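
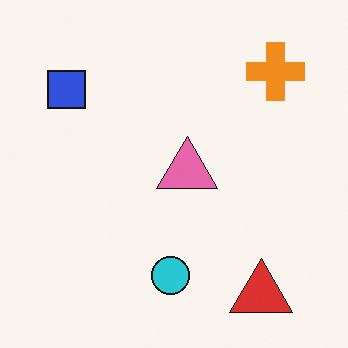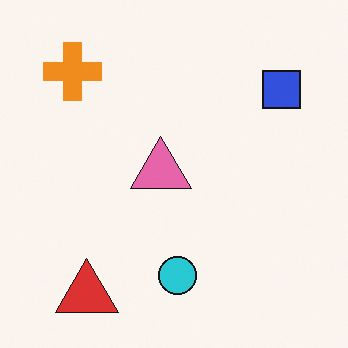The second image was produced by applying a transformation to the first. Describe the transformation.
The transformation is: flipped horizontally (left ↔ right).

The blue square is in the top-left of the first image and the top-right of the second — shapes on opposite sides of the vertical midline have swapped in a mirror flip.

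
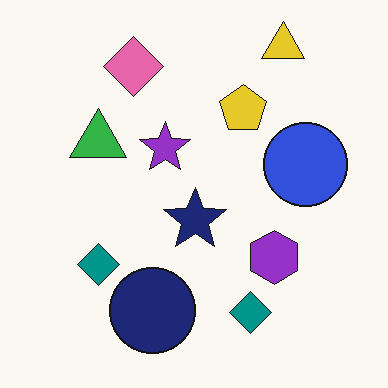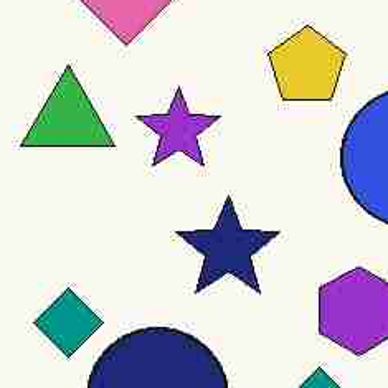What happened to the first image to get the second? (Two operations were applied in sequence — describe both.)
The image was degraded with heavy JPEG compression, then cropped to a noticeably smaller region and rescaled.

Blocky 8×8 compression artifacts appear around shape edges and the flat background shows ringing — characteristic JPEG degradation. The visible shapes are larger and the field of view is narrower; shapes near the original edges may be partly or wholly outside the frame — a crop-and-rescale.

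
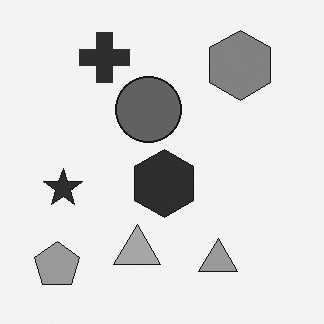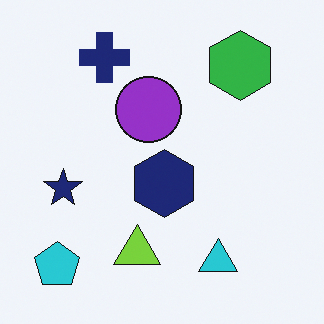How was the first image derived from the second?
The transformation is: converted to grayscale.

All color is removed — every shape is now a shade of grey.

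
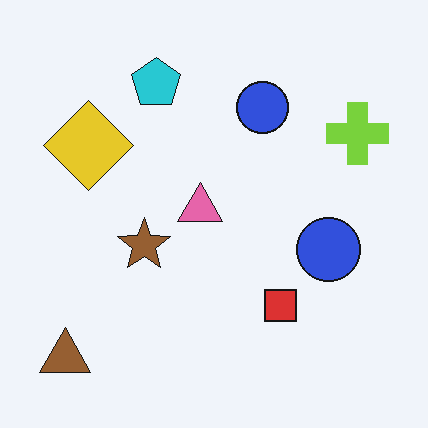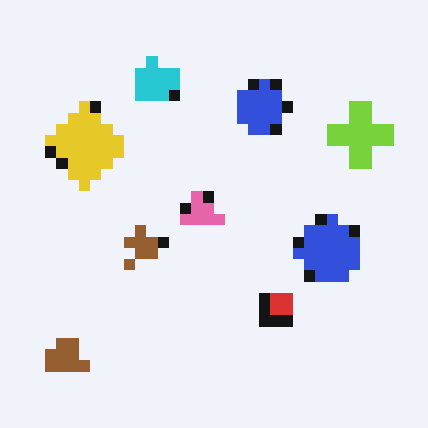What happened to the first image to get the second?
The image was heavily pixelated into large blocks.

Shapes are reduced to large square blocks; fine edges and outlines are lost — a downscale-then-upscale (mosaic) effect.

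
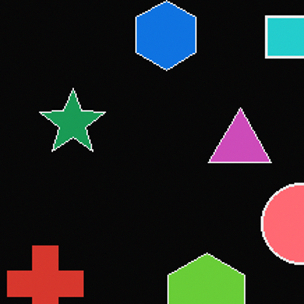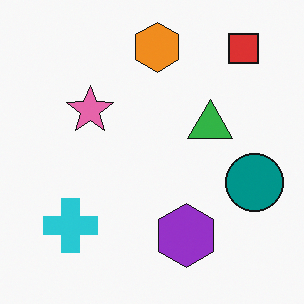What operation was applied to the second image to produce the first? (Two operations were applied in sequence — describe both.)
The transformation is: cropped slightly and scaled back up, then color-inverted (negative).

The visible shapes are larger and the field of view is narrower; shapes near the original edges may be partly or wholly outside the frame — a crop-and-rescale. The light background has become dark and every shape's color is its complement — a photographic negative.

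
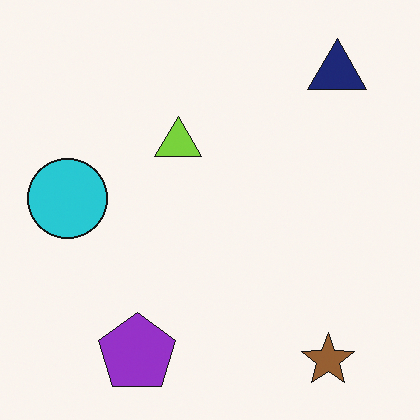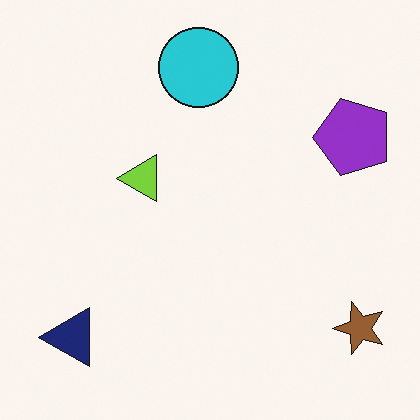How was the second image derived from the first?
This is the original image transposed (reflected across the top-left ↔ bottom-right diagonal).

Shapes have swapped their row and column positions — what was in the top-right is now in the bottom-left — a diagonal reflection.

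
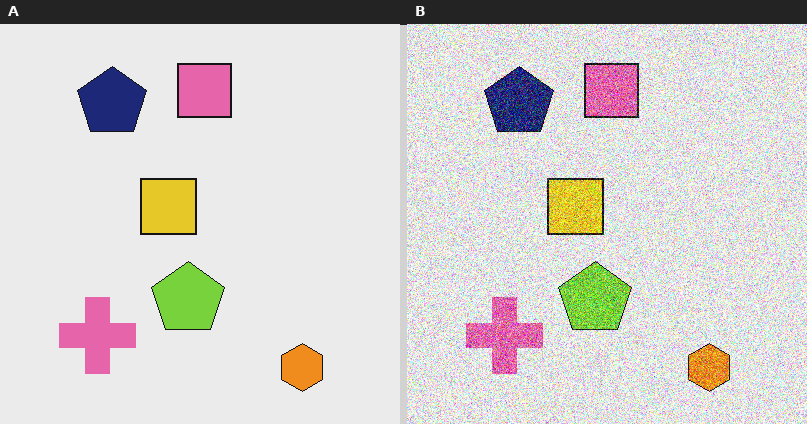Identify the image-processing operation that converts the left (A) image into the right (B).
Degraded with strong gaussian noise.

Random speckle covers the whole image, including the flat background.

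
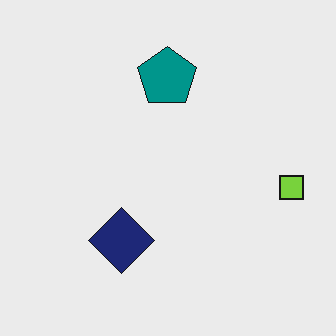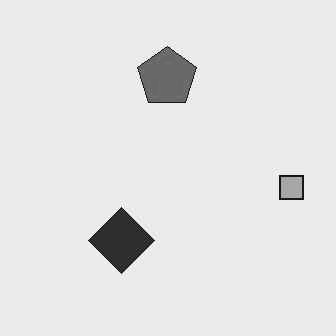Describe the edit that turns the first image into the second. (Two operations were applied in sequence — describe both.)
This is the original image given moderate JPEG compression, then converted to grayscale.

Blocky 8×8 compression artifacts appear around shape edges and the flat background shows ringing — characteristic JPEG degradation. All color is removed — every shape is now a shade of grey.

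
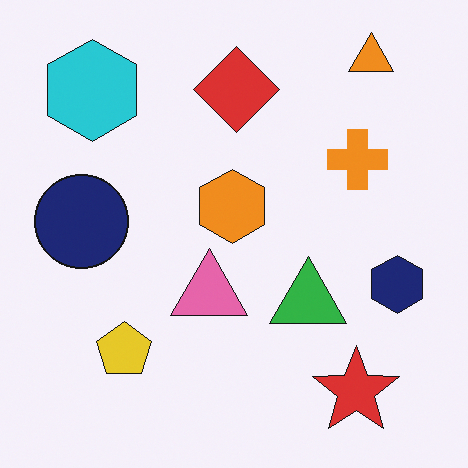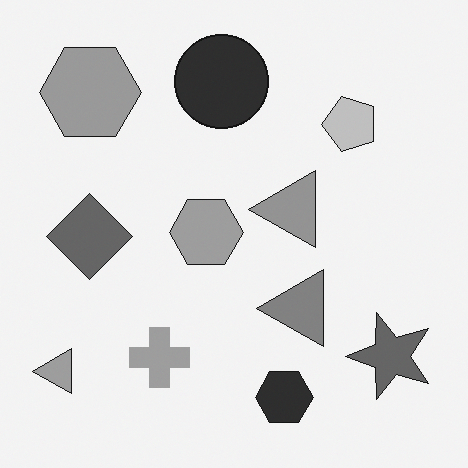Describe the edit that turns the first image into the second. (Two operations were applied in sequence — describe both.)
This is the original image transposed (reflected across the top-left ↔ bottom-right diagonal), then converted to grayscale.

Shapes have swapped their row and column positions — what was in the top-right is now in the bottom-left — a diagonal reflection. All color is removed — every shape is now a shade of grey.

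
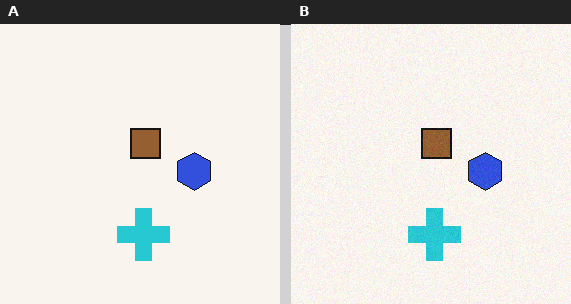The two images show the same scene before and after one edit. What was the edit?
The image was degraded with light additive noise.

Random speckle covers the whole image, including the flat background.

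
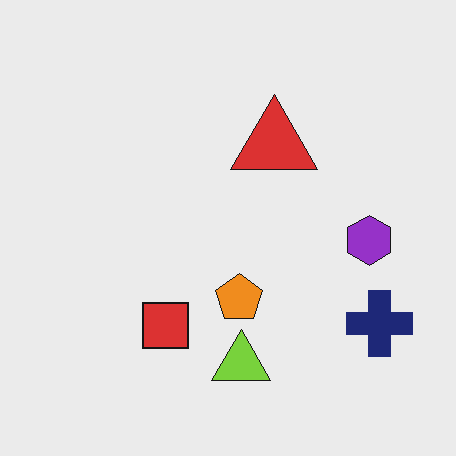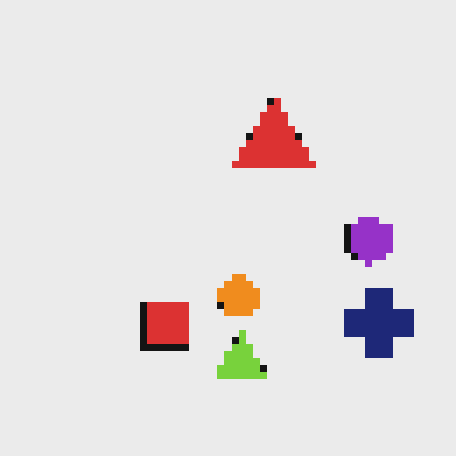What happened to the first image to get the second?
The second image is the first pixelated into visible square blocks.

Shapes are reduced to large square blocks; fine edges and outlines are lost — a downscale-then-upscale (mosaic) effect.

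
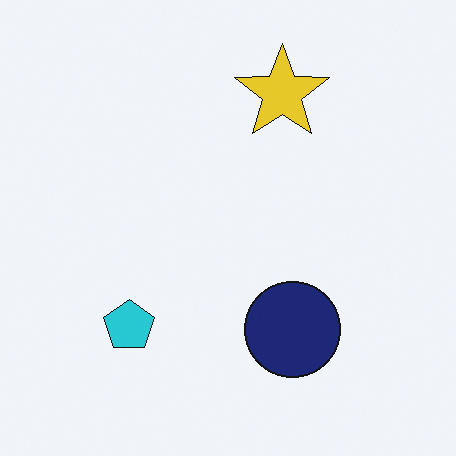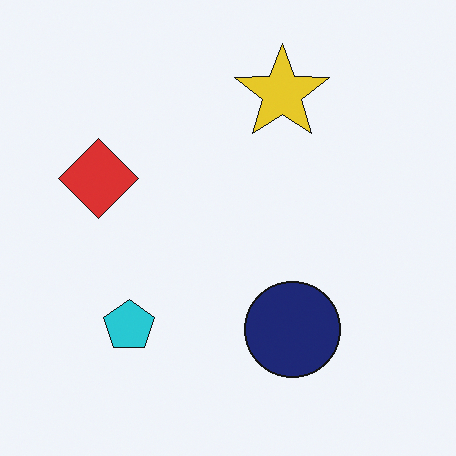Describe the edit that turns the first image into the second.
The second image is the first overlaid with an additional red diamond.

A red diamond appears in the second image that is absent from the first.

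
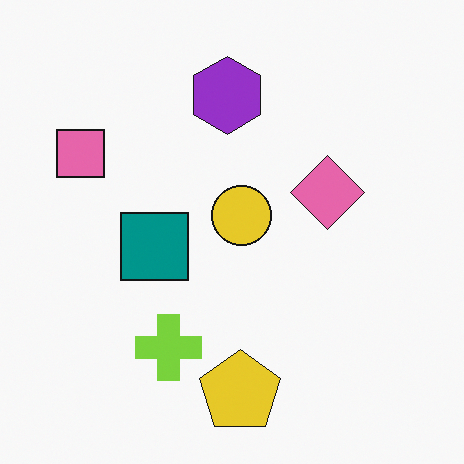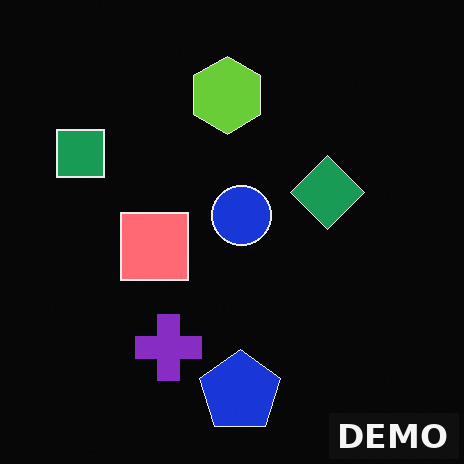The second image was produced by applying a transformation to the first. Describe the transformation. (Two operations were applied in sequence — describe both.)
The second image is the first color-inverted (negative), then watermarked with the text "DEMO" in the lower-right corner.

The light background has become dark and every shape's color is its complement — a photographic negative. A dark label reading "DEMO" appears in the lower-right corner.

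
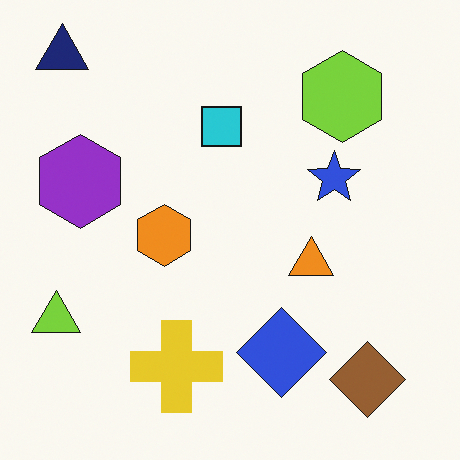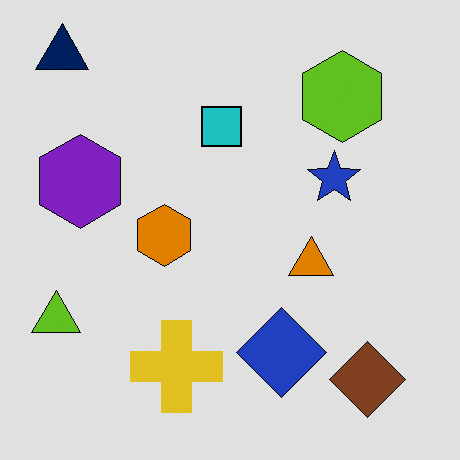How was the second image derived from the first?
This is the original image moderately posterized.

Each flat color has snapped to a coarser quantized level — most visibly, the near-white background has dropped to a flat grey.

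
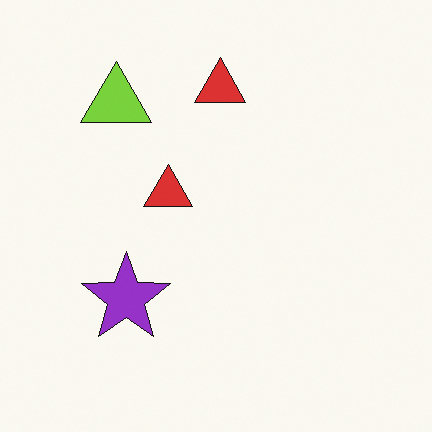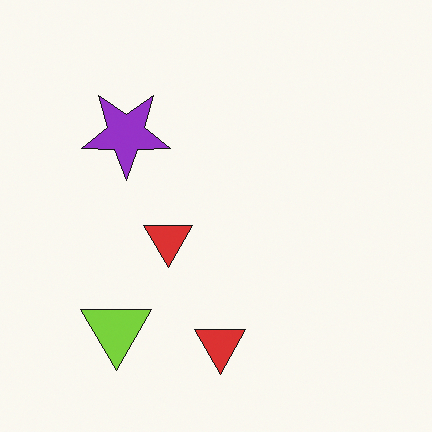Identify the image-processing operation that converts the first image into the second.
This is the original image flipped vertically (top ↔ bottom).

The lime triangle is in the top-left of the first image and the bottom-left of the second — shapes on opposite sides of the horizontal midline have swapped in a mirror flip.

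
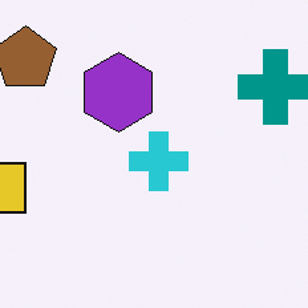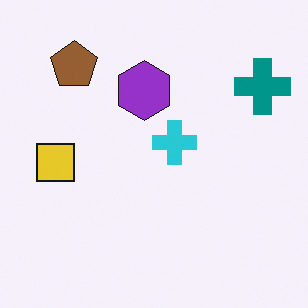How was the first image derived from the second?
It was cropped to a modestly smaller region and rescaled.

The visible shapes are larger and the field of view is narrower; shapes near the original edges may be partly or wholly outside the frame — a crop-and-rescale.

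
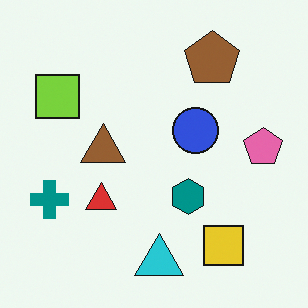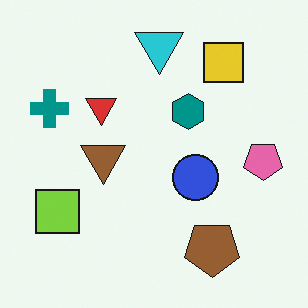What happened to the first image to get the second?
The transformation is: flipped vertically (top ↔ bottom).

The cyan triangle is in the bottom of the first image and the top of the second — shapes on opposite sides of the horizontal midline have swapped in a mirror flip.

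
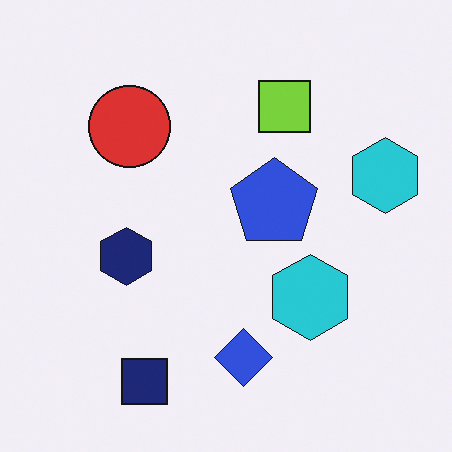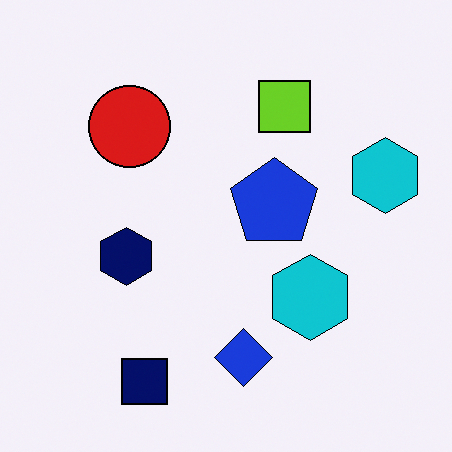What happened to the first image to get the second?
It was given slightly increased contrast.

Tones are pushed away from mid-grey across the whole image — a global contrast change.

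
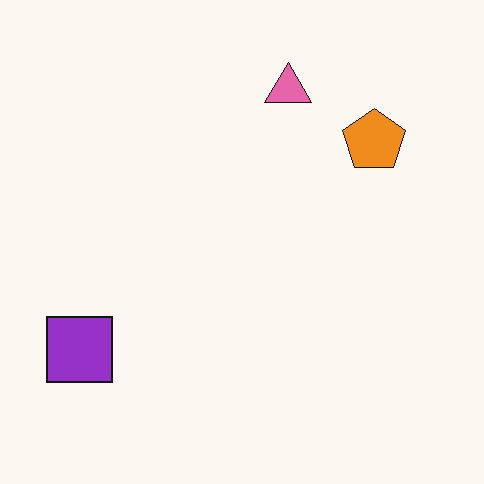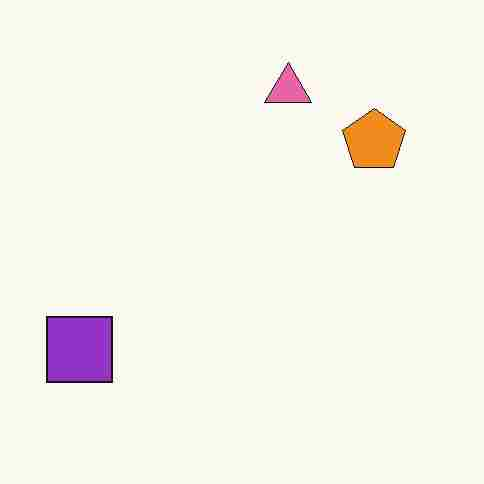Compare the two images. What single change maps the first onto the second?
The image was degraded with heavy JPEG compression.

Blocky 8×8 compression artifacts appear around shape edges and the flat background shows ringing — characteristic JPEG degradation.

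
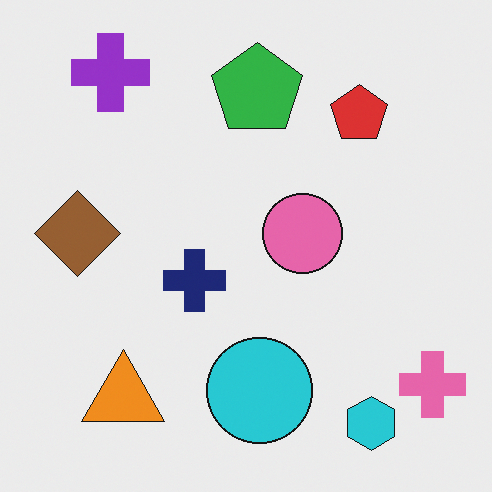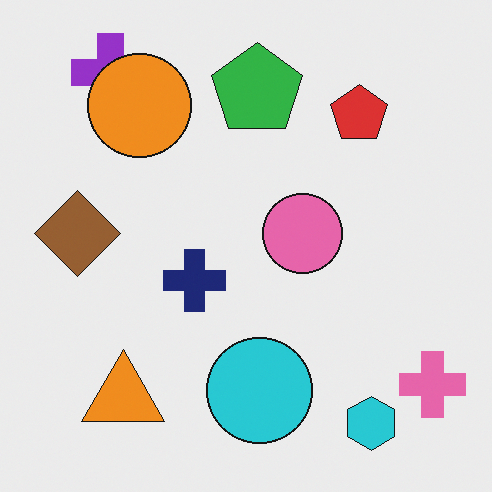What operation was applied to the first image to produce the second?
Overlaid with an additional orange circle.

An orange circle appears in the second image that is absent from the first.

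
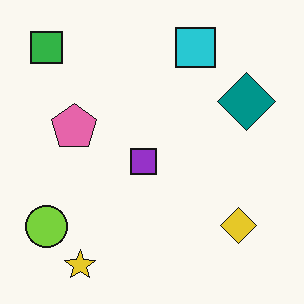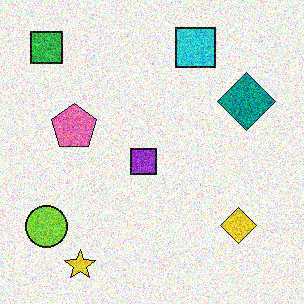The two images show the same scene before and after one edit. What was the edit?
The second image is the first degraded with strong gaussian noise.

Random speckle covers the whole image, including the flat background.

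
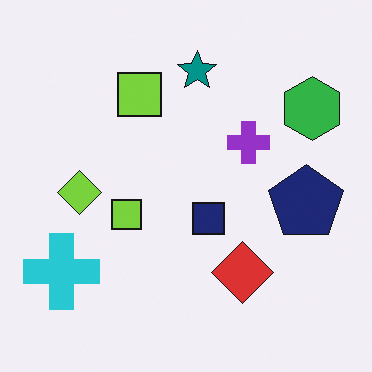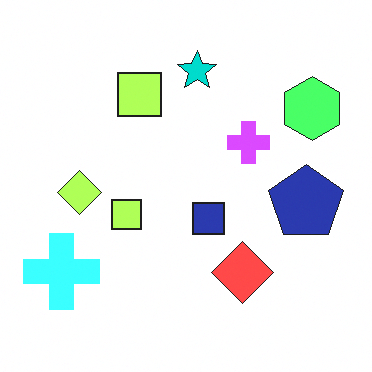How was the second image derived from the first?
The image was brightened a lot.

Every pixel — background and shapes alike — is uniformly brightened.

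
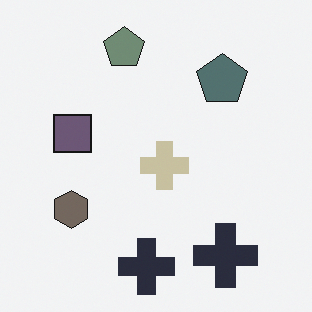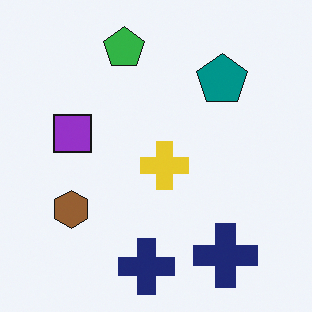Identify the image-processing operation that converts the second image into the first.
The image was heavily desaturated.

All colors are more muted and greyish — a global saturation change.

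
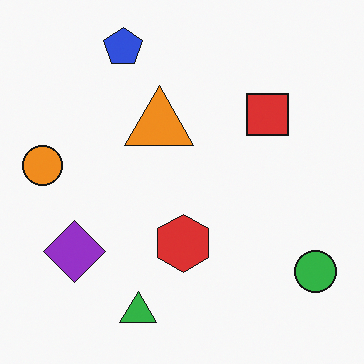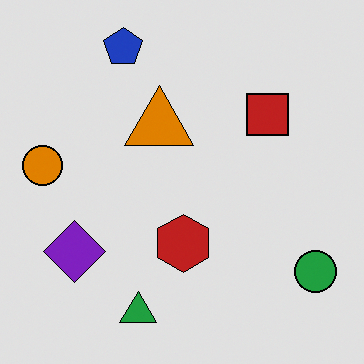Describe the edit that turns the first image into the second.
The second image is the first posterized to a reduced palette.

Each flat color has snapped to a coarser quantized level — most visibly, the near-white background has dropped to a flat grey.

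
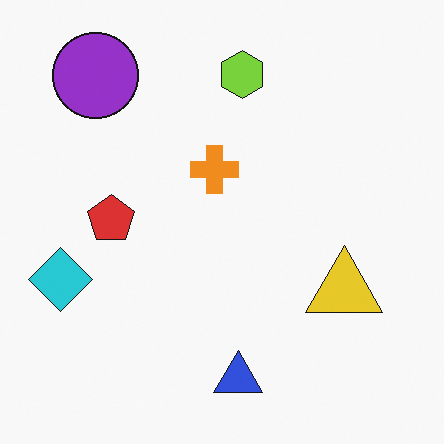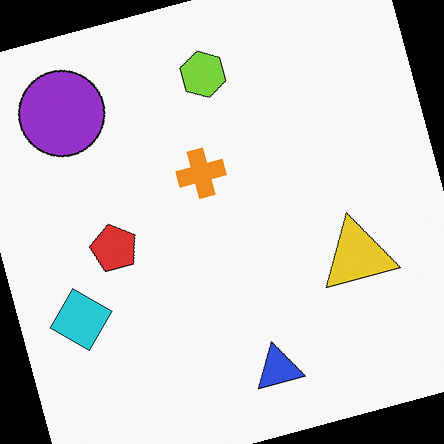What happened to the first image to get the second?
The image was rotated counter-clockwise by a moderate amount.

Every shape is tilted by the same angle and the image corners show triangular fill wedges — a whole-image rotation by a non-right angle.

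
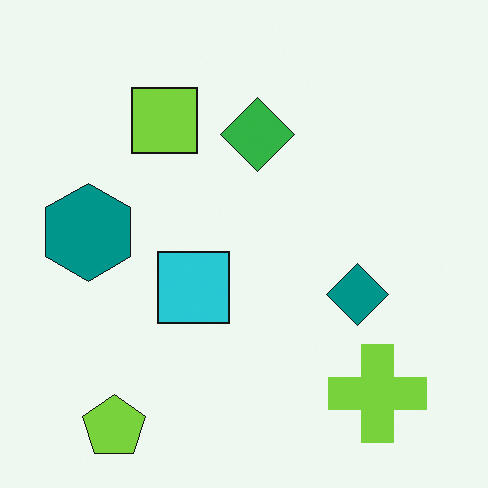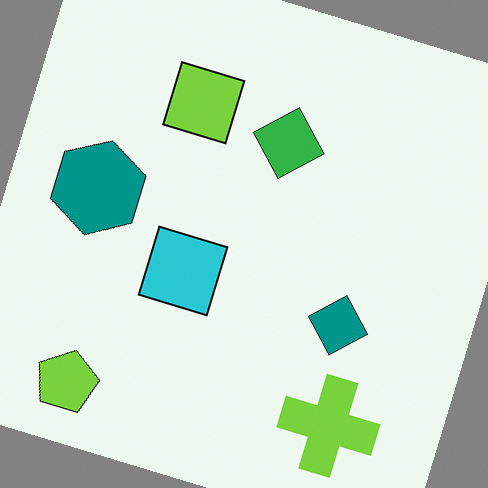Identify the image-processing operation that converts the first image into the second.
The image was rotated clockwise by a moderate amount.

Every shape is tilted by the same angle and the image corners show triangular fill wedges — a whole-image rotation by a non-right angle.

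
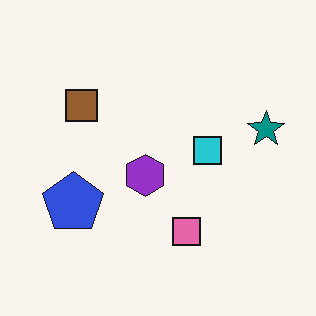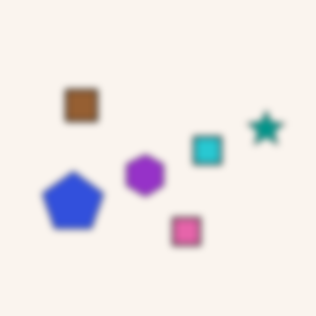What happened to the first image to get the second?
The second image is the first noticeably gaussian-blurred.

Shape edges and outlines are uniformly softened across the whole image.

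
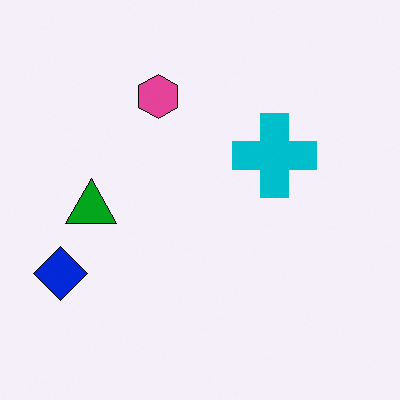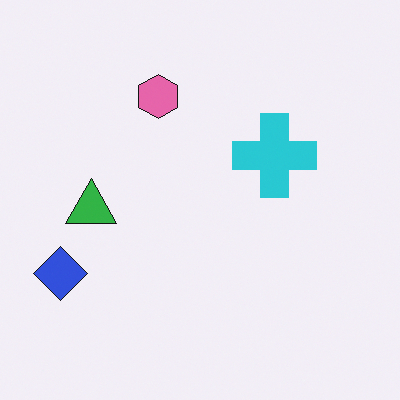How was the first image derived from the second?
The transformation is: given slightly increased contrast.

Tones are pushed away from mid-grey across the whole image — a global contrast change.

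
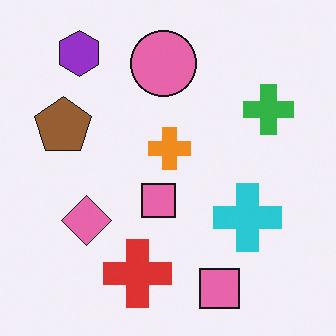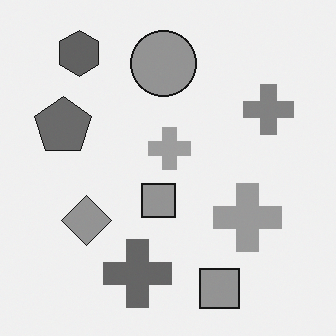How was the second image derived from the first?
The transformation is: converted to grayscale.

All color is removed — every shape is now a shade of grey.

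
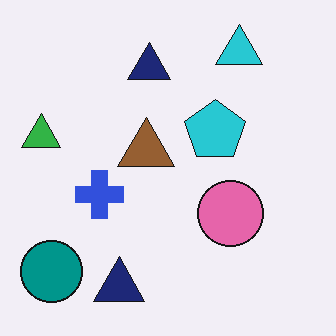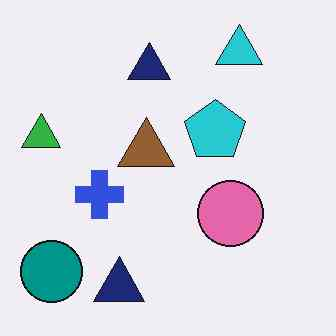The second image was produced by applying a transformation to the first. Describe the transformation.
This is the original image JPEG-compressed with visible artifacts.

Blocky 8×8 compression artifacts appear around shape edges and the flat background shows ringing — characteristic JPEG degradation.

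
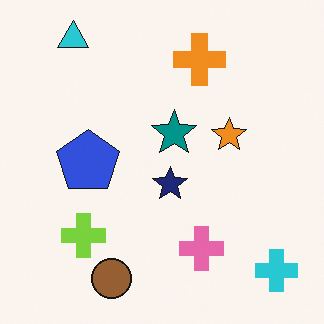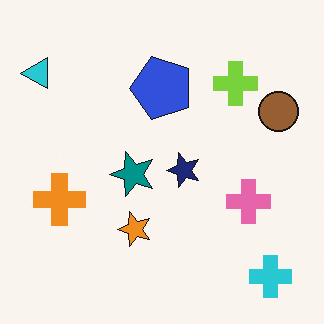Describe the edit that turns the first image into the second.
The image was transposed (reflected across the top-left ↔ bottom-right diagonal).

Shapes have swapped their row and column positions — what was in the top-right is now in the bottom-left — a diagonal reflection.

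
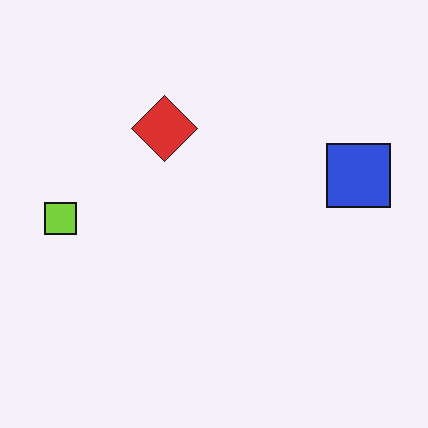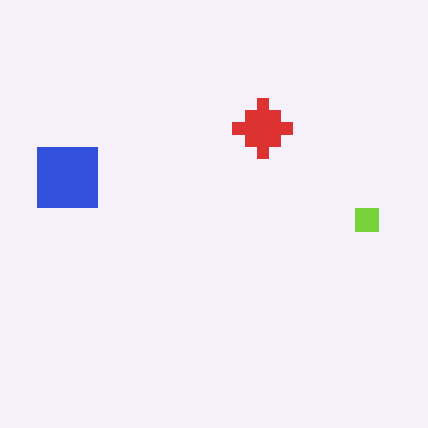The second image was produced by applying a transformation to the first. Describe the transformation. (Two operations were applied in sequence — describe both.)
This is the original image heavily pixelated into large blocks, then flipped horizontally (left ↔ right).

Shapes are reduced to large square blocks; fine edges and outlines are lost — a downscale-then-upscale (mosaic) effect. The lime square is in the left of the first image and the right of the second — shapes on opposite sides of the vertical midline have swapped in a mirror flip.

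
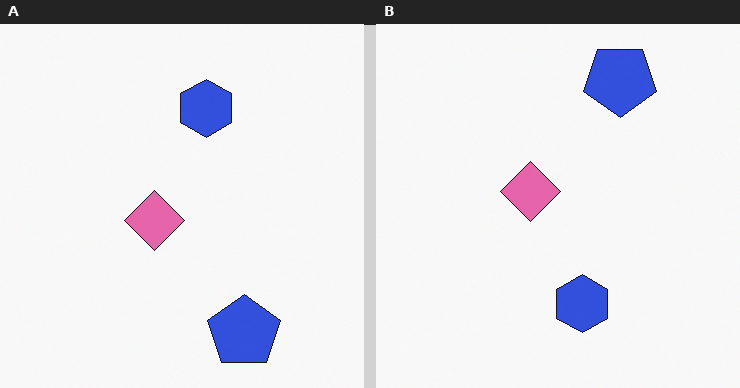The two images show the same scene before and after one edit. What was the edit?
The right (B) image is the left (A) flipped vertically (top ↔ bottom).

The blue pentagon is in the bottom-right of the left (A) image and the top-right of the right (B) — shapes on opposite sides of the horizontal midline have swapped in a mirror flip.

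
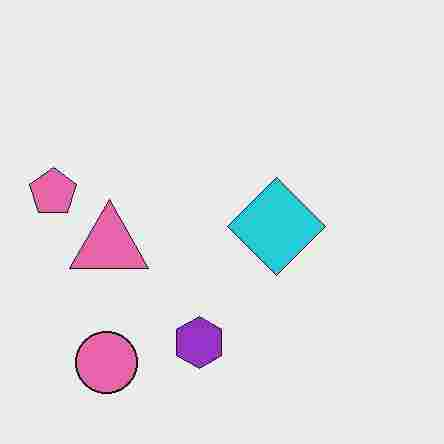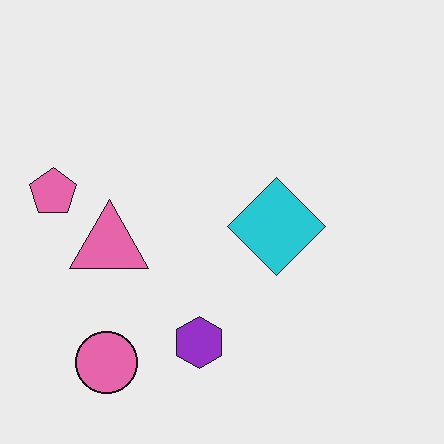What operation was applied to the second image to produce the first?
The transformation is: degraded with heavy JPEG compression.

Blocky 8×8 compression artifacts appear around shape edges and the flat background shows ringing — characteristic JPEG degradation.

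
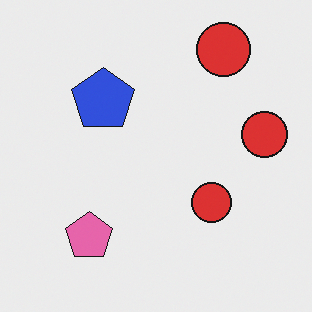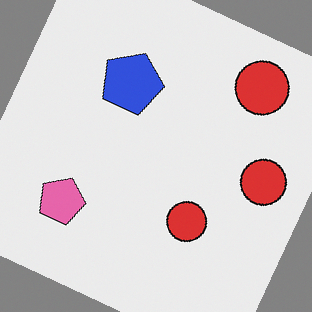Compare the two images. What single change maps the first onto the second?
Rotated clockwise by a clearly visible amount.

Every shape is tilted by the same angle and the image corners show triangular fill wedges — a whole-image rotation by a non-right angle.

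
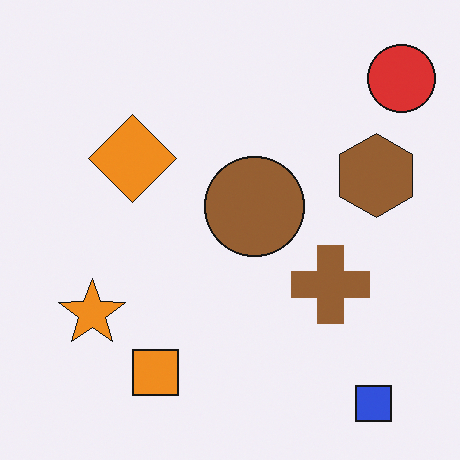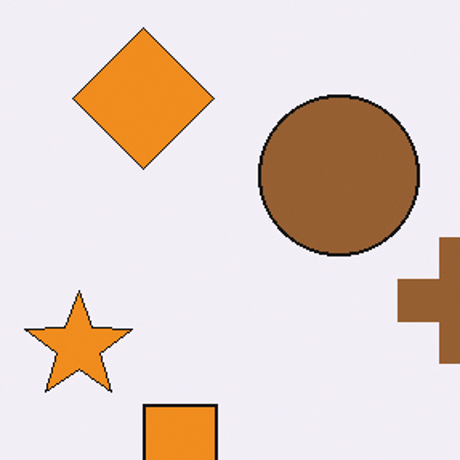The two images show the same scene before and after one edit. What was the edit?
This is the original image cropped to a modestly smaller region and rescaled.

The visible shapes are larger and the field of view is narrower; shapes near the original edges may be partly or wholly outside the frame — a crop-and-rescale.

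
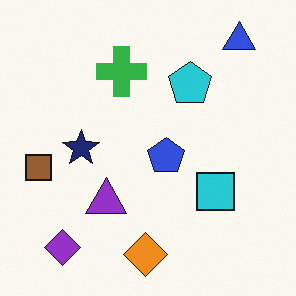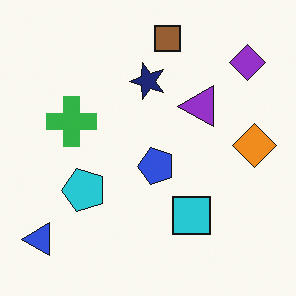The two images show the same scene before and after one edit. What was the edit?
The transformation is: transposed (reflected across the top-left ↔ bottom-right diagonal).

Shapes have swapped their row and column positions — what was in the top-right is now in the bottom-left — a diagonal reflection.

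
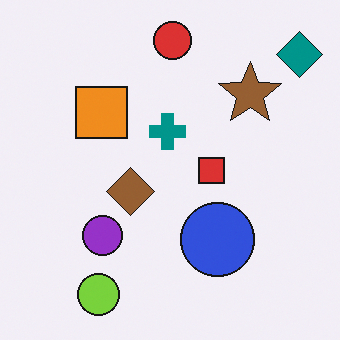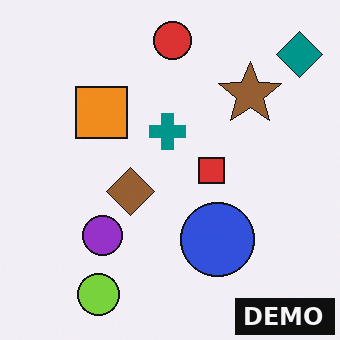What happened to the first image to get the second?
This is the original image watermarked with the text "DEMO" in the lower-right corner.

A dark label reading "DEMO" appears in the lower-right corner.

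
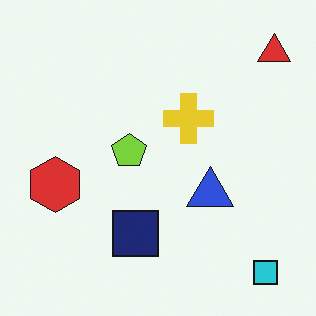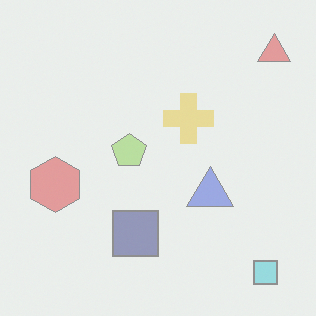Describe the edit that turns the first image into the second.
Given much lower contrast.

Tones are pushed toward mid-grey across the whole image — a global contrast change.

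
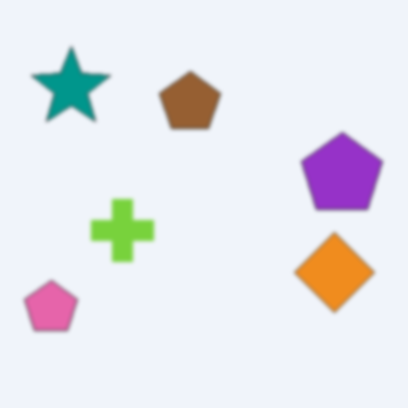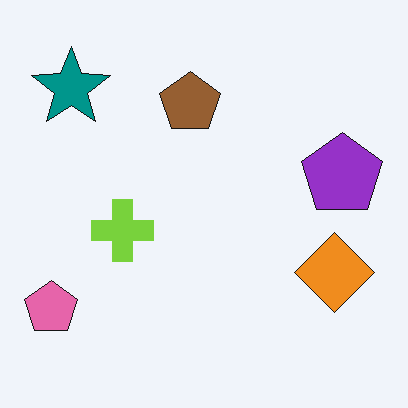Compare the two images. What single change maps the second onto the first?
Lightly blurred.

Shape edges and outlines are uniformly softened across the whole image.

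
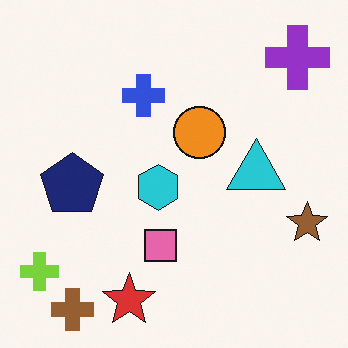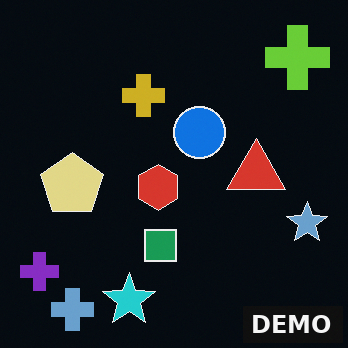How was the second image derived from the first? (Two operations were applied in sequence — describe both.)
The second image is the first color-inverted (negative), then watermarked with the text "DEMO" in the lower-right corner.

The light background has become dark and every shape's color is its complement — a photographic negative. A dark label reading "DEMO" appears in the lower-right corner.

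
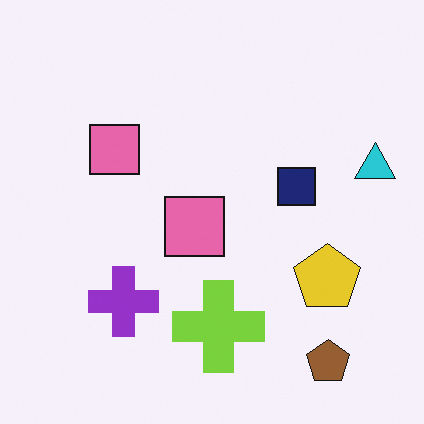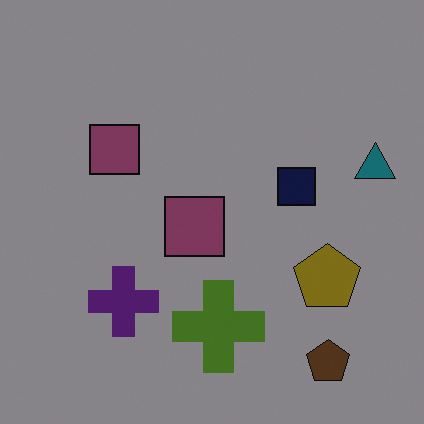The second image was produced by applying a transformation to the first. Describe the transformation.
The second image is the first darkened a lot.

Every pixel — background and shapes alike — is uniformly darkened.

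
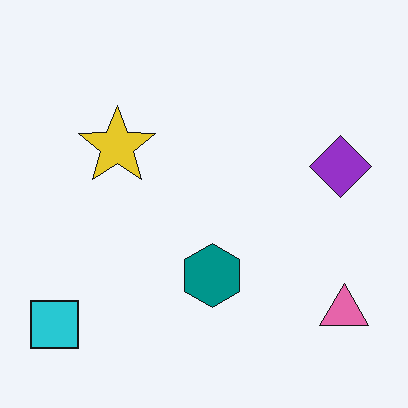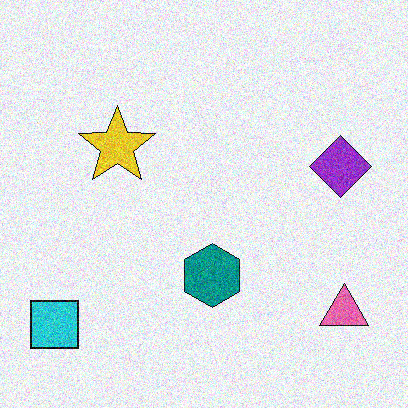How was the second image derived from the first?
Degraded with visible gaussian noise.

Random speckle covers the whole image, including the flat background.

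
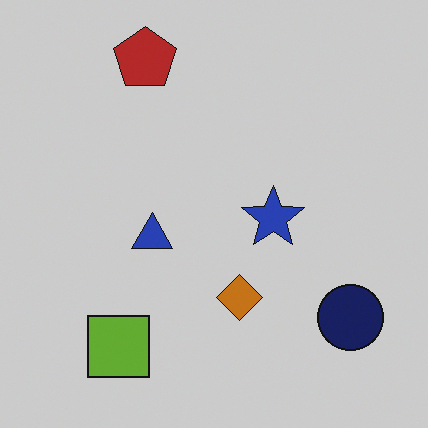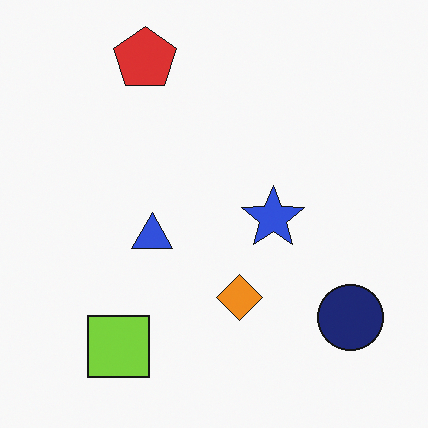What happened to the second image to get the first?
Slightly darkened.

Every pixel — background and shapes alike — is uniformly darkened.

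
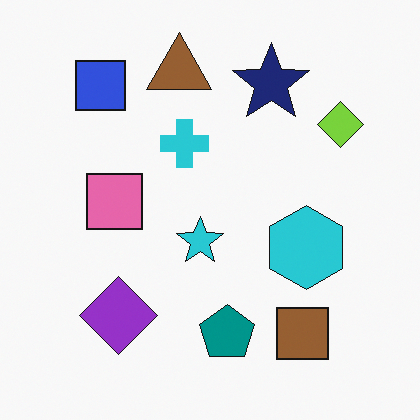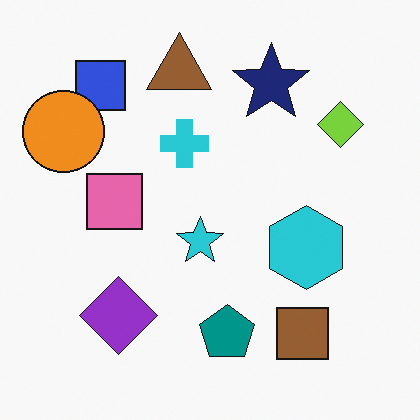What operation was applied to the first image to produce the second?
The image was overlaid with an additional orange circle.

An orange circle appears in the second image that is absent from the first.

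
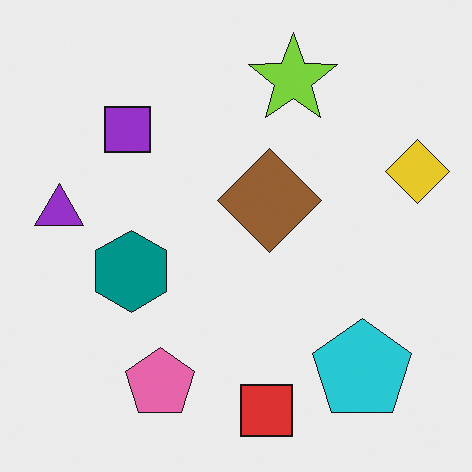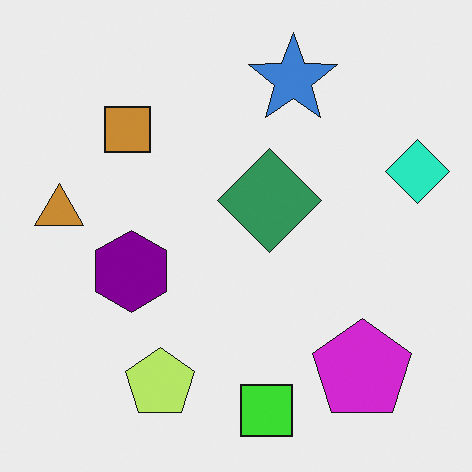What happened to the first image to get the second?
The second image is the first hue-shifted through roughly a third of the color wheel.

Every shape's color has rotated by the same amount around the hue wheel — a uniform hue shift.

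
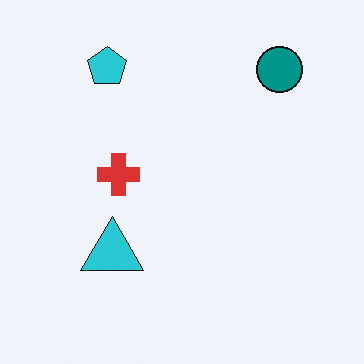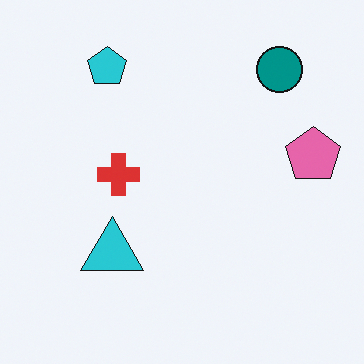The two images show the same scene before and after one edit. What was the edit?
The second image is the first overlaid with an additional pink pentagon.

A pink pentagon appears in the second image that is absent from the first.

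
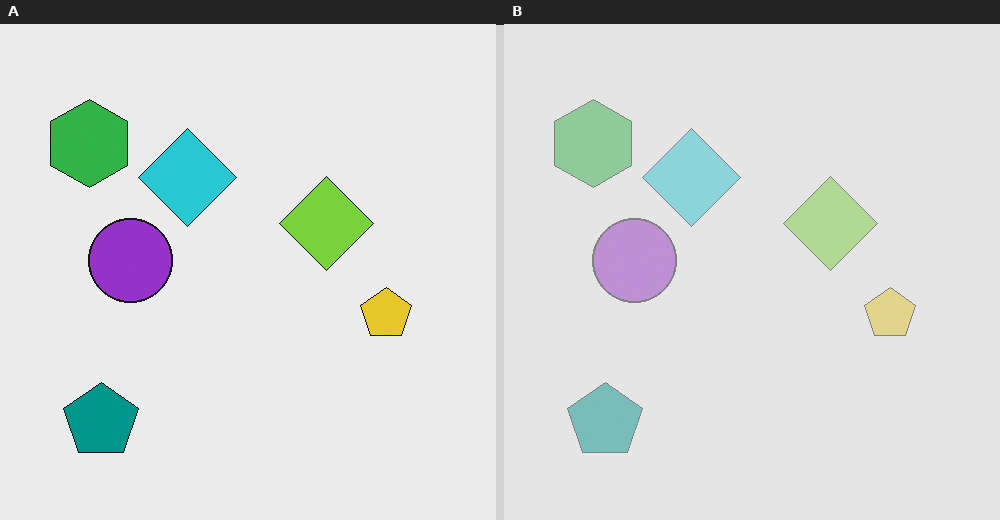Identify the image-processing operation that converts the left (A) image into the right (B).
Given much lower contrast.

Tones are pushed toward mid-grey across the whole image — a global contrast change.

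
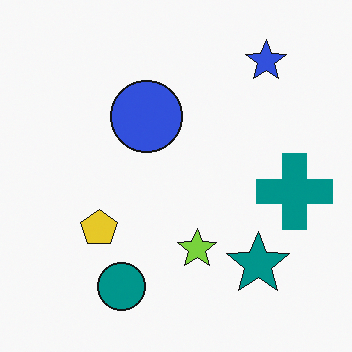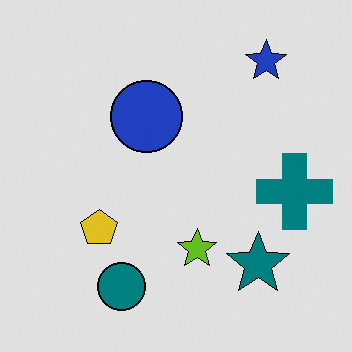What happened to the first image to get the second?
The second image is the first moderately posterized.

Each flat color has snapped to a coarser quantized level — most visibly, the near-white background has dropped to a flat grey.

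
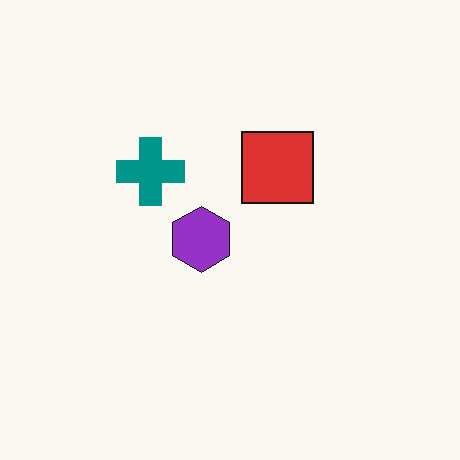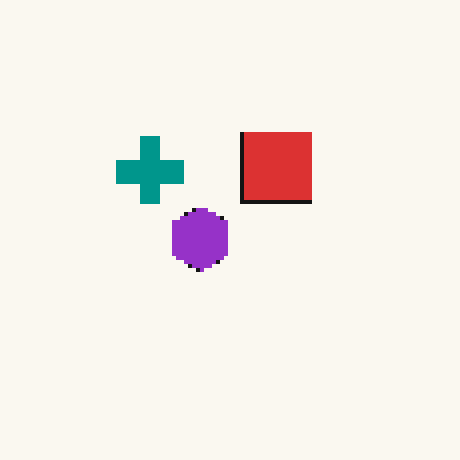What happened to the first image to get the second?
It was lightly pixelated (a mild mosaic effect).

Shapes are reduced to large square blocks; fine edges and outlines are lost — a downscale-then-upscale (mosaic) effect.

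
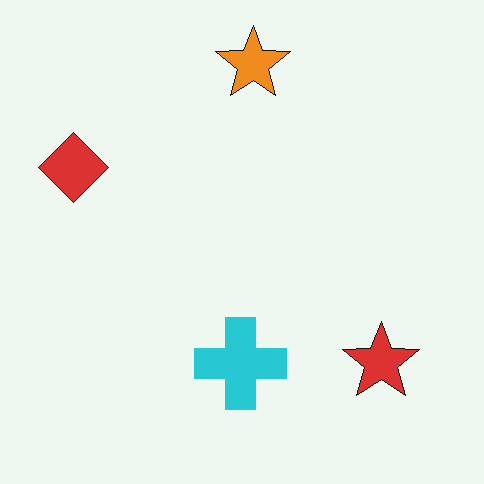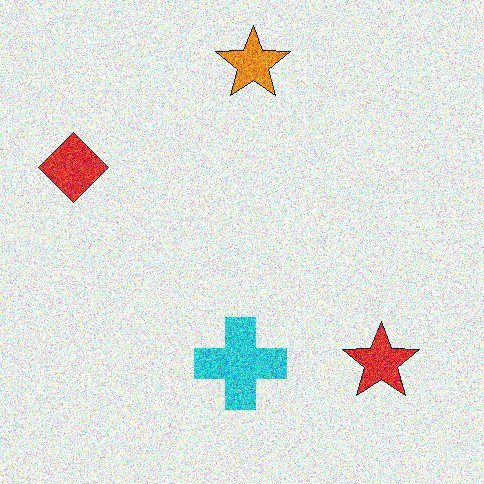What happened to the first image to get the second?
The transformation is: degraded with a thick layer of grain.

Random speckle covers the whole image, including the flat background.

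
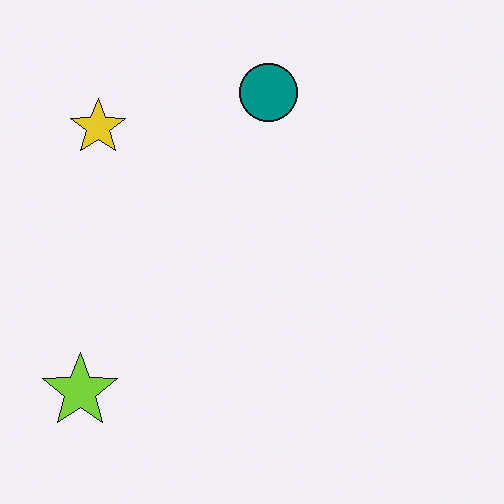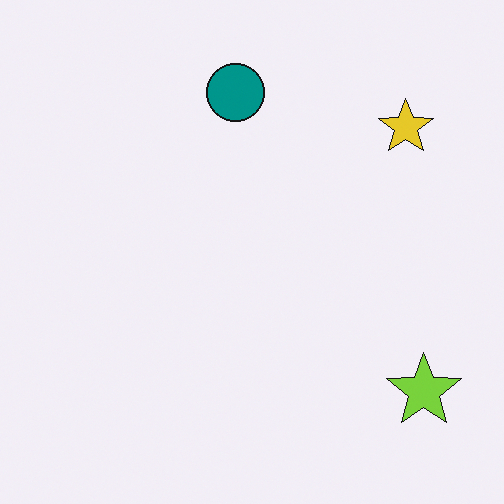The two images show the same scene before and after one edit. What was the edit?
The second image is the first flipped horizontally (left ↔ right).

The lime star is in the bottom-left of the first image and the bottom-right of the second — shapes on opposite sides of the vertical midline have swapped in a mirror flip.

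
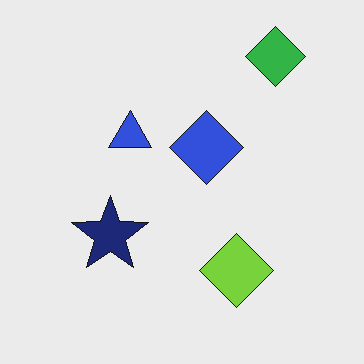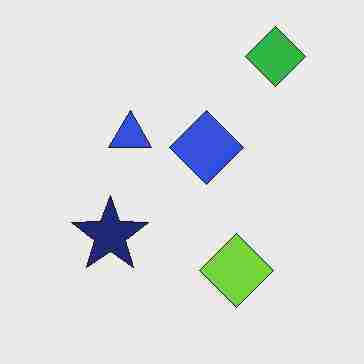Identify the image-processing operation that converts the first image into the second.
The image was degraded with heavy JPEG compression.

Blocky 8×8 compression artifacts appear around shape edges and the flat background shows ringing — characteristic JPEG degradation.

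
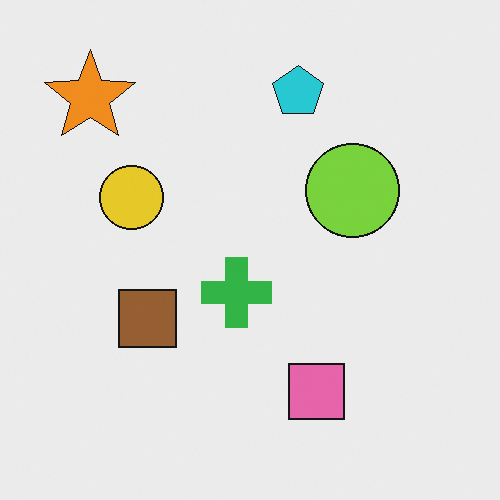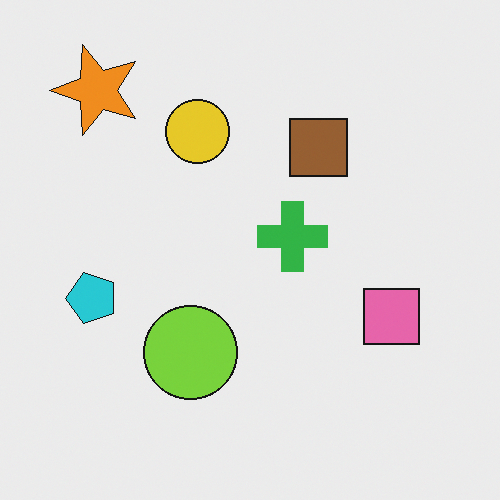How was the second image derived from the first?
The transformation is: transposed (reflected across the top-left ↔ bottom-right diagonal).

Shapes have swapped their row and column positions — what was in the top-right is now in the bottom-left — a diagonal reflection.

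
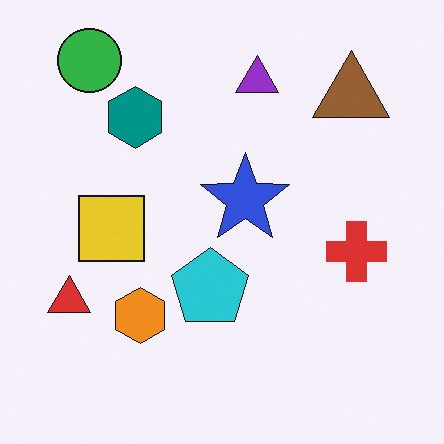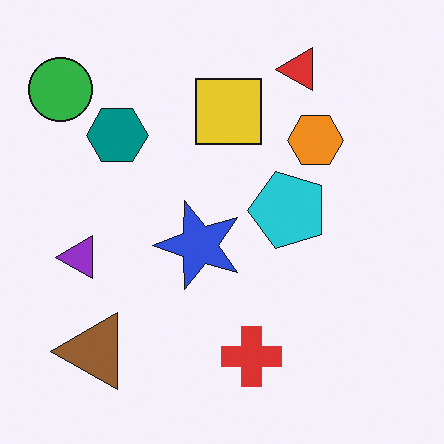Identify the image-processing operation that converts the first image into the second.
The image was transposed (reflected across the top-left ↔ bottom-right diagonal).

Shapes have swapped their row and column positions — what was in the top-right is now in the bottom-left — a diagonal reflection.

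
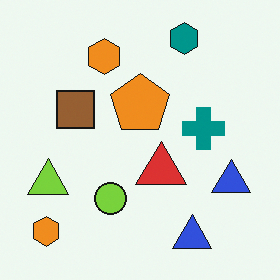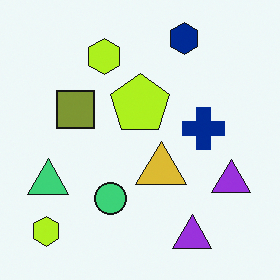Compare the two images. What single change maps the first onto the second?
The second image is the first hue-shifted slightly.

Every shape's color has rotated by the same amount around the hue wheel — a uniform hue shift.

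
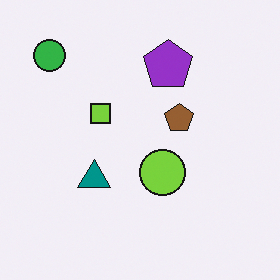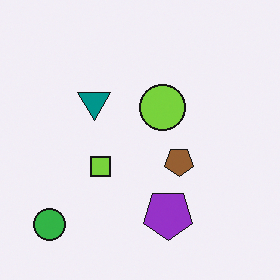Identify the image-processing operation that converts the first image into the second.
The second image is the first flipped vertically (top ↔ bottom).

The green circle is in the top-left of the first image and the bottom-left of the second — shapes on opposite sides of the horizontal midline have swapped in a mirror flip.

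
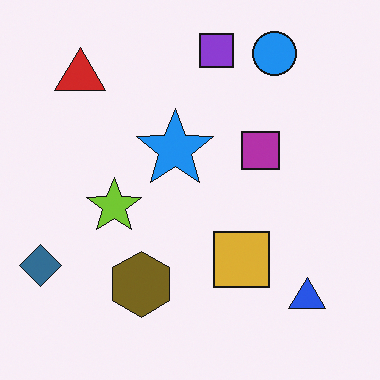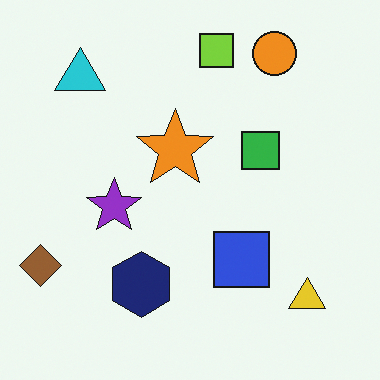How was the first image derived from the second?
This is the original image hue-shifted through roughly half the color wheel.

Every shape's color has rotated by the same amount around the hue wheel — a uniform hue shift.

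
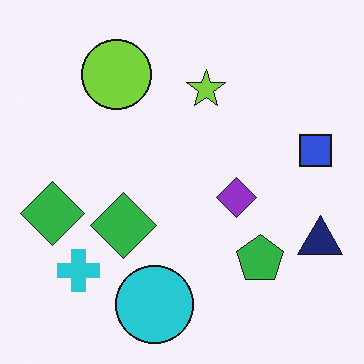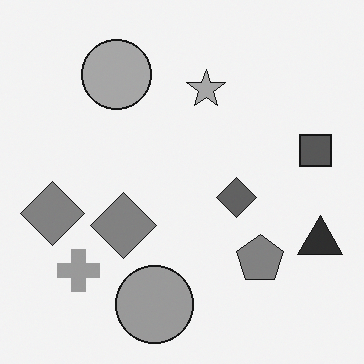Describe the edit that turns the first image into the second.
The second image is the first converted to grayscale.

All color is removed — every shape is now a shade of grey.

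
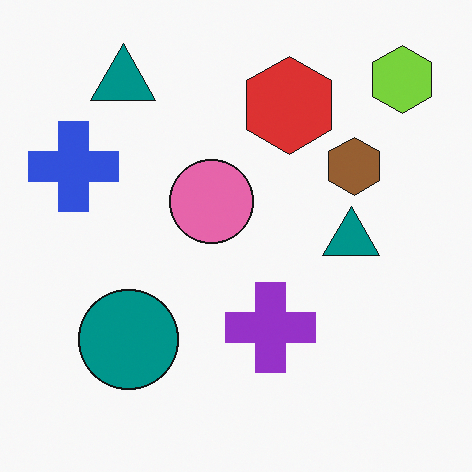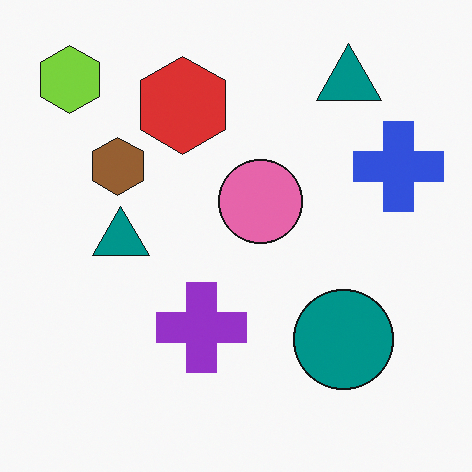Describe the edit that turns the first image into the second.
The second image is the first flipped horizontally (left ↔ right).

The lime hexagon is in the top-right of the first image and the top-left of the second — shapes on opposite sides of the vertical midline have swapped in a mirror flip.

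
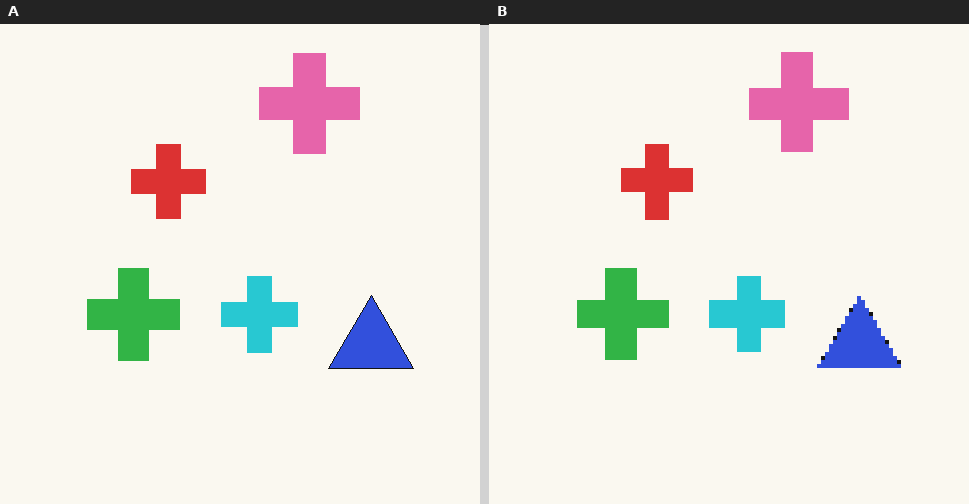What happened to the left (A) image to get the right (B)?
Mildly pixelated.

Shapes are reduced to large square blocks; fine edges and outlines are lost — a downscale-then-upscale (mosaic) effect.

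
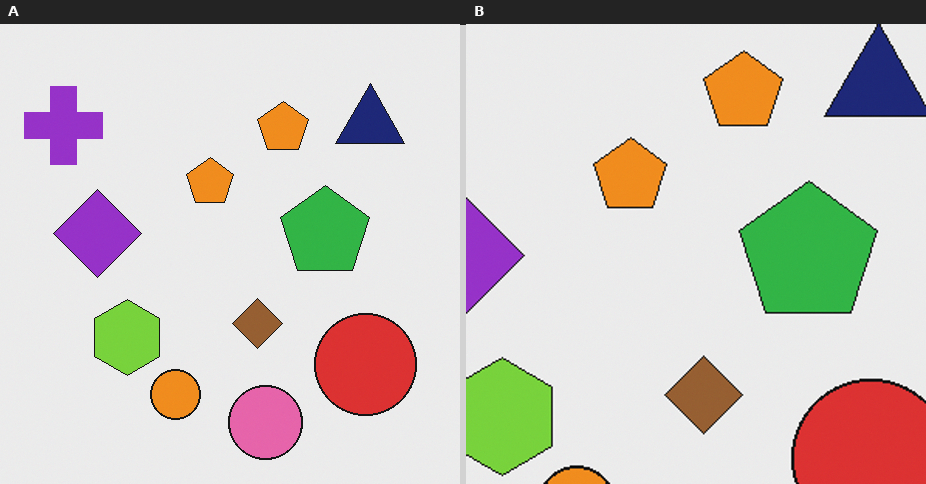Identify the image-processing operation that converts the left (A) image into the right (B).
It was cropped slightly and scaled back up.

The visible shapes are larger and the field of view is narrower; shapes near the original edges may be partly or wholly outside the frame — a crop-and-rescale.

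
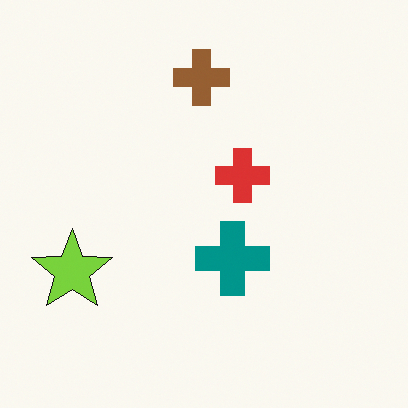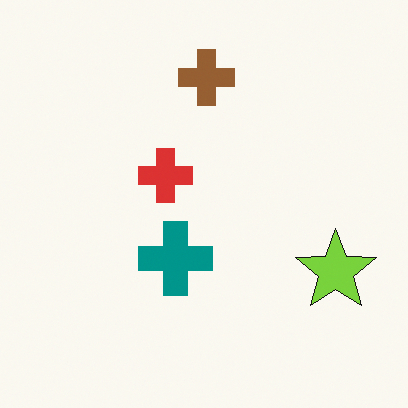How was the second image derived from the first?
This is the original image flipped horizontally (left ↔ right).

The lime star is in the left of the first image and the right of the second — shapes on opposite sides of the vertical midline have swapped in a mirror flip.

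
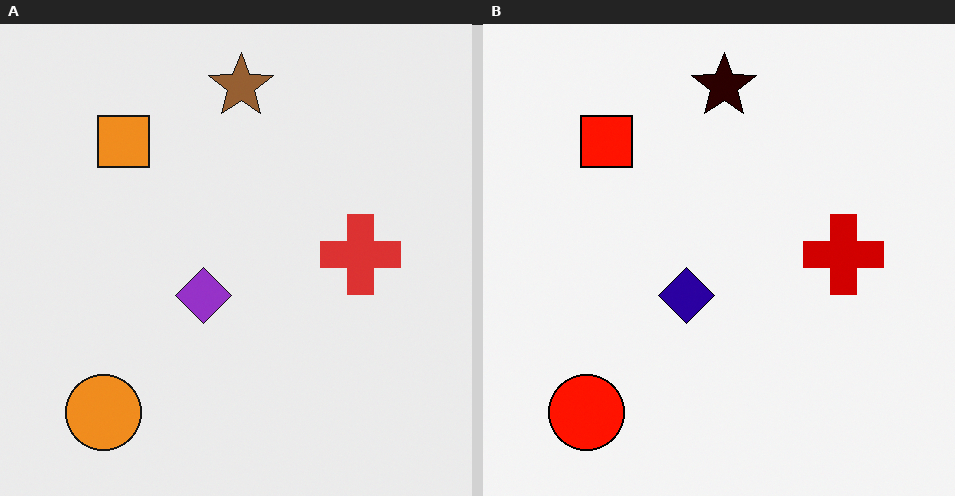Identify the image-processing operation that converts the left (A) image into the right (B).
This is the original image boosted in contrast.

Tones are pushed away from mid-grey across the whole image — a global contrast change.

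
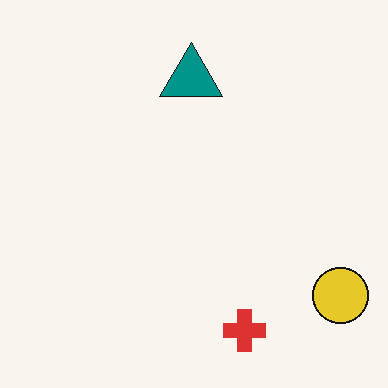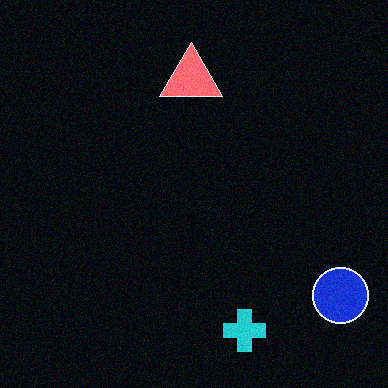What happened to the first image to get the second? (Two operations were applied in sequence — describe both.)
The transformation is: degraded with subtle gaussian noise, then color-inverted (negative).

Random speckle covers the whole image, including the flat background. The light background has become dark and every shape's color is its complement — a photographic negative.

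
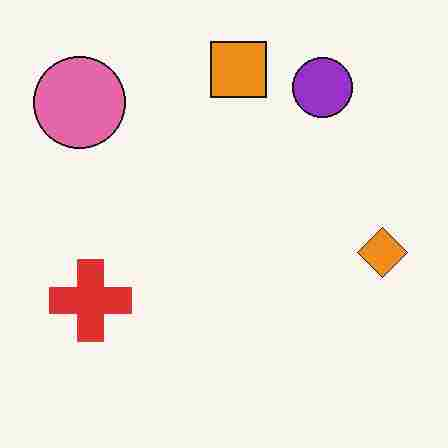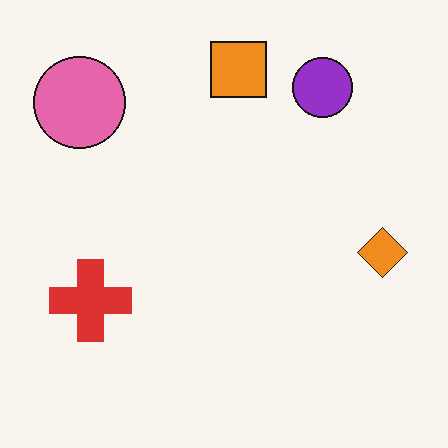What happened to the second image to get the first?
The image was degraded with heavy JPEG compression.

Blocky 8×8 compression artifacts appear around shape edges and the flat background shows ringing — characteristic JPEG degradation.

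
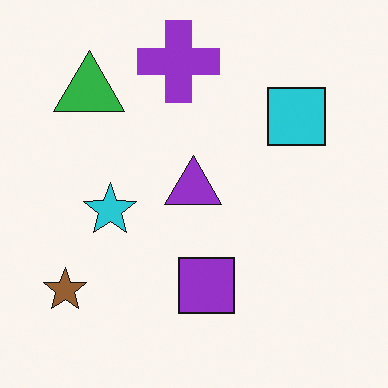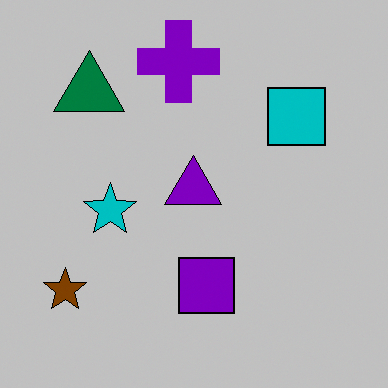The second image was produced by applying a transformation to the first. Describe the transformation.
The second image is the first heavily posterized to just a handful of flat colors.

Each flat color has snapped to a coarser quantized level — most visibly, the near-white background has dropped to a flat grey.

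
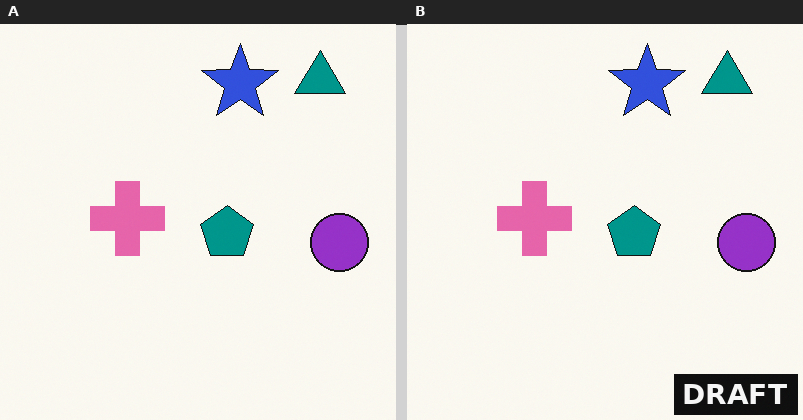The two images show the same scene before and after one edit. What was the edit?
The image was watermarked with the text "DRAFT" in the lower-right corner.

A dark label reading "DRAFT" appears in the lower-right corner.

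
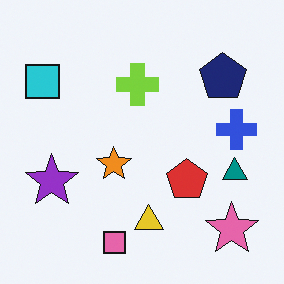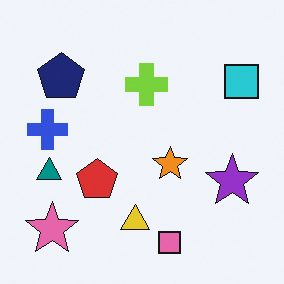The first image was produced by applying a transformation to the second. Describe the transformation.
The first image is the second flipped horizontally (left ↔ right).

The cyan square is in the top-right of the second image and the top-left of the first — shapes on opposite sides of the vertical midline have swapped in a mirror flip.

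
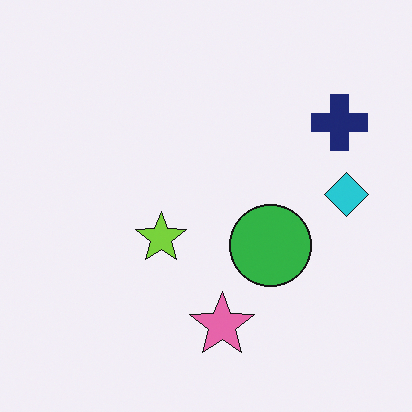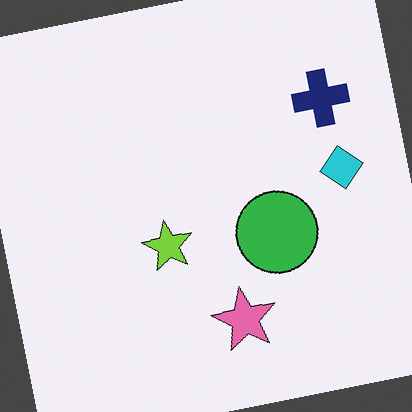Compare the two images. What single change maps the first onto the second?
The transformation is: rotated counter-clockwise by a small amount.

Every shape is tilted by the same angle and the image corners show triangular fill wedges — a whole-image rotation by a non-right angle.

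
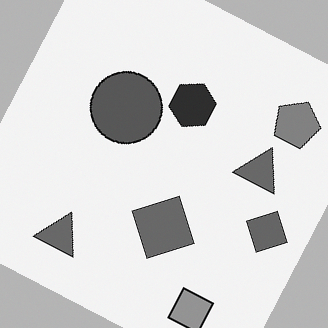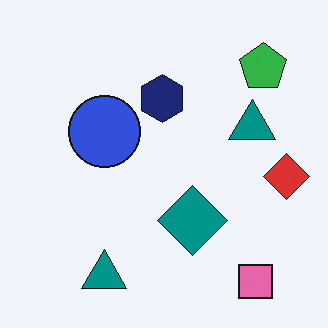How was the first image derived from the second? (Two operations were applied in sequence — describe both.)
It was converted to grayscale, then rotated clockwise by a moderate amount.

All color is removed — every shape is now a shade of grey. Every shape is tilted by the same angle and the image corners show triangular fill wedges — a whole-image rotation by a non-right angle.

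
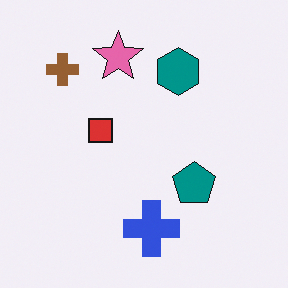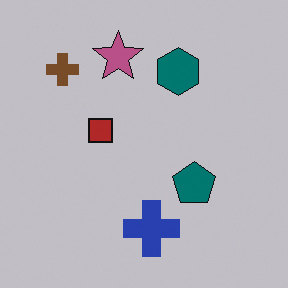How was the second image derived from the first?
The second image is the first slightly darkened.

Every pixel — background and shapes alike — is uniformly darkened.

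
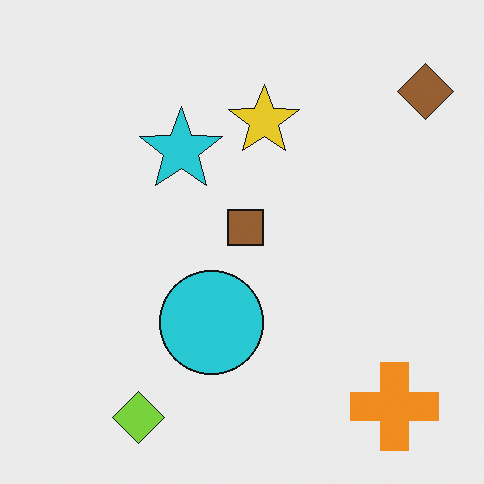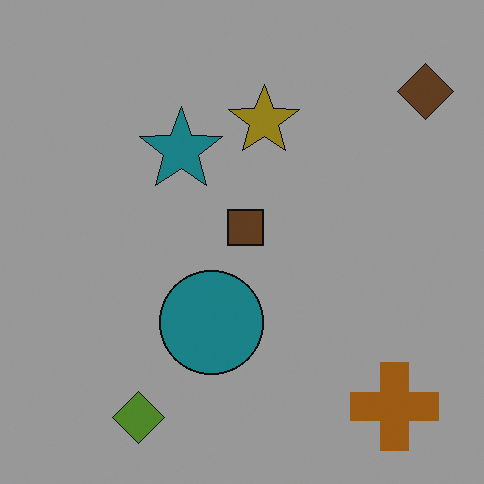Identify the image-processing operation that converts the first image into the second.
Darkened a lot.

Every pixel — background and shapes alike — is uniformly darkened.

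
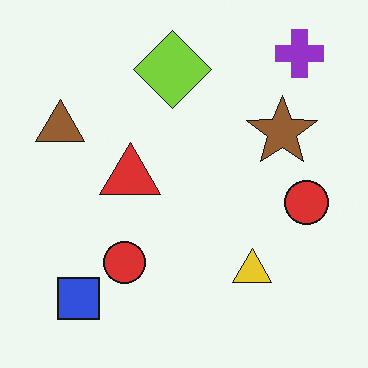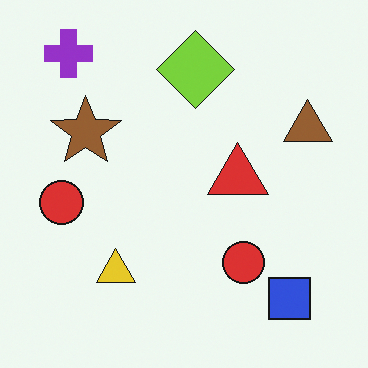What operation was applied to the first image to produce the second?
This is the original image flipped horizontally (left ↔ right).

The brown triangle is in the left of the first image and the right of the second — shapes on opposite sides of the vertical midline have swapped in a mirror flip.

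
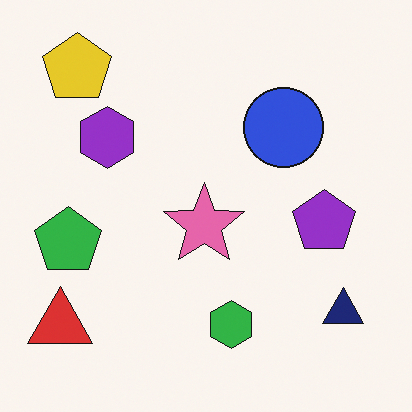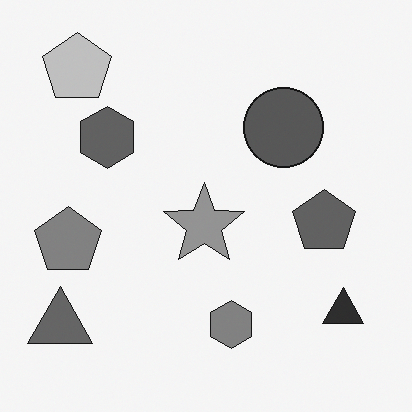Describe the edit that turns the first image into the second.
The second image is the first converted to grayscale.

All color is removed — every shape is now a shade of grey.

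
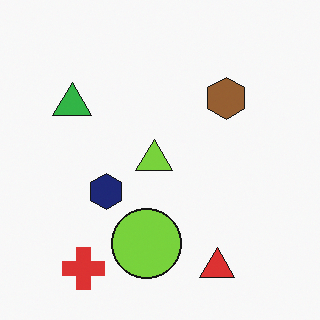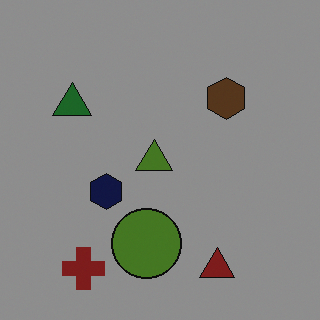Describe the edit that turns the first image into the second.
The transformation is: noticeably darkened.

Every pixel — background and shapes alike — is uniformly darkened.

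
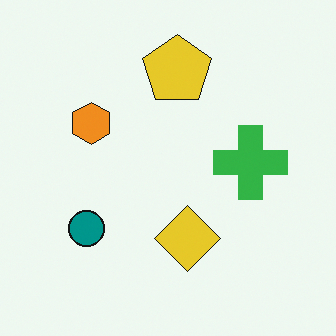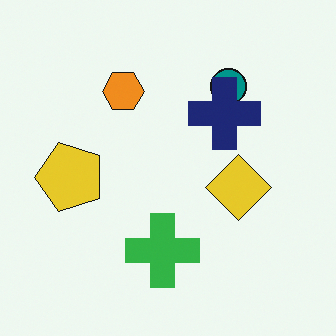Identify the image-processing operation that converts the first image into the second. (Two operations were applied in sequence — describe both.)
The second image is the first transposed (reflected across the top-left ↔ bottom-right diagonal), then overlaid with an additional navy cross.

Shapes have swapped their row and column positions — what was in the top-right is now in the bottom-left — a diagonal reflection. A navy cross appears in the second image that is absent from the first.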